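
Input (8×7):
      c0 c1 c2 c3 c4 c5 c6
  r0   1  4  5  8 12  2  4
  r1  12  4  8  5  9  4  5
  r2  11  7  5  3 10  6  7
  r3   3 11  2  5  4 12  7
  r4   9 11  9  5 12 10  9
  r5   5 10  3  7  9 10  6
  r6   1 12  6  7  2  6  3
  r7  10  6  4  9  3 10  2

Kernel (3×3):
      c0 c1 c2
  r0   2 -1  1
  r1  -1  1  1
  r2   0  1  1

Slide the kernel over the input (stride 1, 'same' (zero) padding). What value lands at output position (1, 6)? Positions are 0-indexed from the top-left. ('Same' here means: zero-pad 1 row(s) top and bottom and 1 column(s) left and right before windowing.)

8

The receptive field on the zero-padded input at this output position is [2 4 0 / 4 5 0 / 6 7 0]. Elementwise product with the kernel and sum: 2·2 + 4·-1 + 0·1 + 4·-1 + 5·1 + 0·1 + 7·1 + 0·1.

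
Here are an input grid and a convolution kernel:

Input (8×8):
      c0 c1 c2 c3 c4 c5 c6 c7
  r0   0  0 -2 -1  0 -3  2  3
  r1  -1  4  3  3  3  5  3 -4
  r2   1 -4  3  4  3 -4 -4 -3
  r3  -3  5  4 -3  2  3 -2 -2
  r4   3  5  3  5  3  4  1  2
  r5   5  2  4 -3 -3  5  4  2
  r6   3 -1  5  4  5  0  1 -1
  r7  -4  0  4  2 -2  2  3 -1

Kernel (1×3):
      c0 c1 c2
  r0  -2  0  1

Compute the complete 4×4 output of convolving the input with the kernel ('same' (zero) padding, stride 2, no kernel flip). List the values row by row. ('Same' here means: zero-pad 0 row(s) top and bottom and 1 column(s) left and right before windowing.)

0 -1 -1 9
-4 12 -12 5
5 -5 -6 -6
-1 6 -8 -1

Output[0,0]: The receptive field on the zero-padded input at this output position is [0 0 0]. Elementwise product with the kernel and sum: 0·-2 + 0·1.
Output[0,1]: The receptive field on the zero-padded input at this output position is [0 -2 -1]. Elementwise product with the kernel and sum: 0·-2 + -1·1.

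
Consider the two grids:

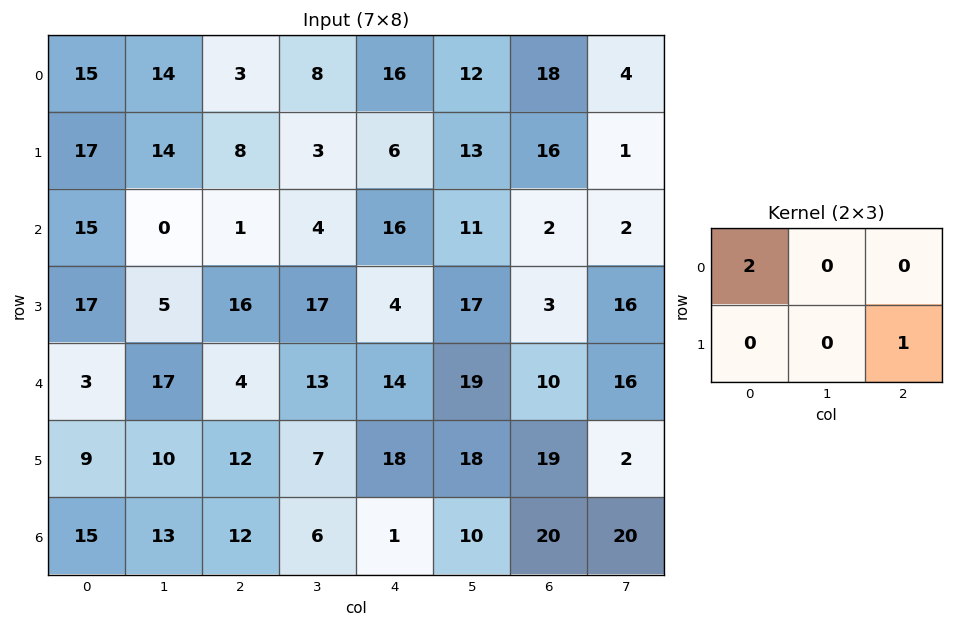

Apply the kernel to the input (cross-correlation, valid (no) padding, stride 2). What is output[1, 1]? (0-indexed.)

6

The receptive field on the input at this output position is [1 4 16 / 16 17 4]. Elementwise product with the kernel and sum: 1·2 + 4·1.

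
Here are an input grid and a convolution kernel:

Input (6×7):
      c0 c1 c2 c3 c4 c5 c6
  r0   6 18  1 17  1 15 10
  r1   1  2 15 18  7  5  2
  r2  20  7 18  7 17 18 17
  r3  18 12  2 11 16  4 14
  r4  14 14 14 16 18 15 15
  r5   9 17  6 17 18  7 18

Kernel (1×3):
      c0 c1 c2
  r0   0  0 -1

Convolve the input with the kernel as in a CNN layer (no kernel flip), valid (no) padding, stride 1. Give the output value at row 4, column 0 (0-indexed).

-14

The receptive field on the input at this output position is [14 14 14]. Elementwise product with the kernel and sum: 14·-1.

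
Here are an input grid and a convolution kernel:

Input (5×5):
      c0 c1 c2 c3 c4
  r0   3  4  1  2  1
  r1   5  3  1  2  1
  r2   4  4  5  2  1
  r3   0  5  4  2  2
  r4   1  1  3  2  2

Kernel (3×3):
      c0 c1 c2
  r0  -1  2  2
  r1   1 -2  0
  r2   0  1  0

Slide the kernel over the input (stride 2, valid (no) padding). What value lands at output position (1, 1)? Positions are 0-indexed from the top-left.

The receptive field on the input at this output position is [5 2 1 / 4 2 2 / 3 2 2]. Elementwise product with the kernel and sum: 5·-1 + 2·2 + 1·2 + 4·1 + 2·-2 + 2·1.

3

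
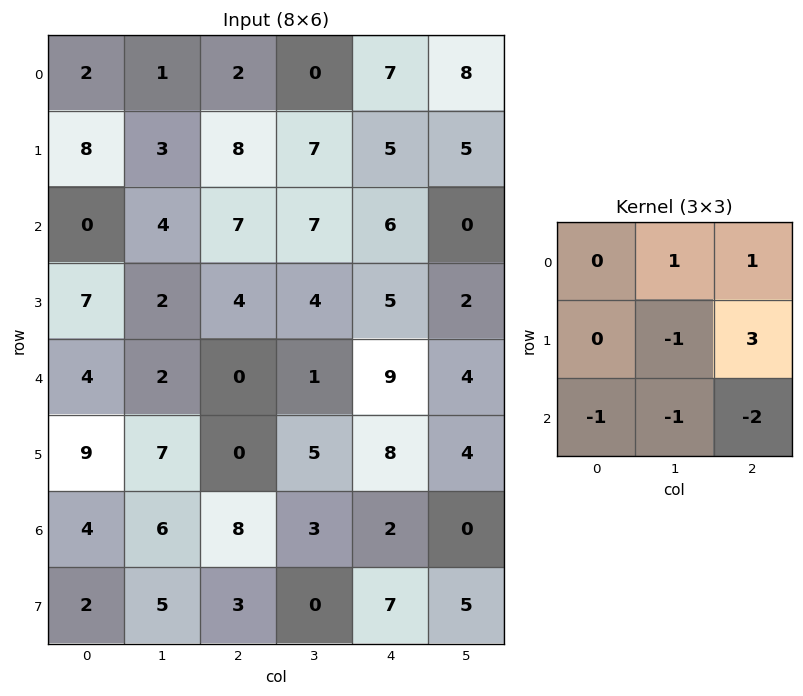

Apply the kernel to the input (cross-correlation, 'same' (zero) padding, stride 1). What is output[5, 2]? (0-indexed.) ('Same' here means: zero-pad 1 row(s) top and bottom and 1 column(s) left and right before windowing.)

-4

The receptive field on the zero-padded input at this output position is [2 0 1 / 7 0 5 / 6 8 3]. Elementwise product with the kernel and sum: 0·1 + 1·1 + 0·-1 + 5·3 + 6·-1 + 8·-1 + 3·-2.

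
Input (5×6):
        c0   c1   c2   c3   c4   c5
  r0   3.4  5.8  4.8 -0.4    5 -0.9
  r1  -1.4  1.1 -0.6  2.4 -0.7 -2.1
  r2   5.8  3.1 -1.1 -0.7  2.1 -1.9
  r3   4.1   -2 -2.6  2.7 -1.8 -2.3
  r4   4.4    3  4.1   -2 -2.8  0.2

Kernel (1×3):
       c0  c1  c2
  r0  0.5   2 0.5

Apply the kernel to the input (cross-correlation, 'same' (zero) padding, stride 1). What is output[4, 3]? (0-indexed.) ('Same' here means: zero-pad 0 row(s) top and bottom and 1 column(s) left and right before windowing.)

-3.35

The receptive field on the zero-padded input at this output position is [4.1 -2 -2.8]. Elementwise product with the kernel and sum: 4.1·0.5 + -2·2 + -2.8·0.5.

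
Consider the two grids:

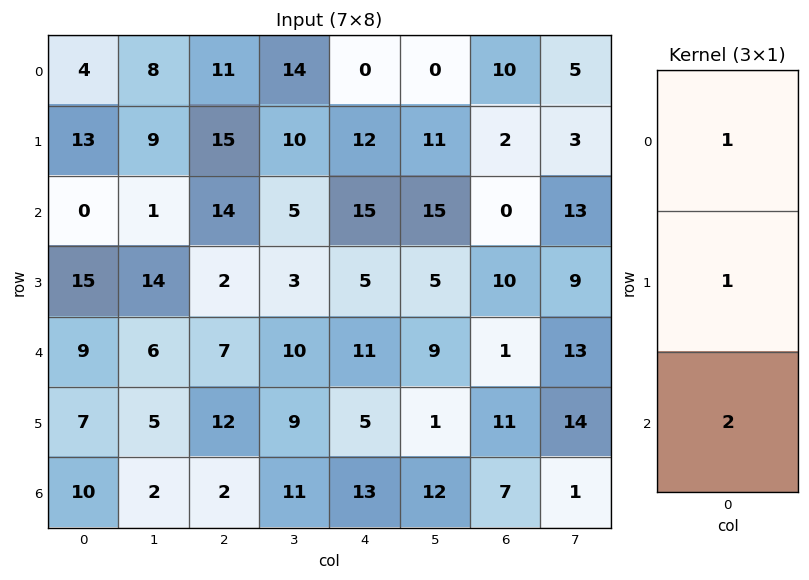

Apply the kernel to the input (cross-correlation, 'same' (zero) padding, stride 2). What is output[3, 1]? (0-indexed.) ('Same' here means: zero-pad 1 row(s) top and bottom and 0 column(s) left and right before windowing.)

14

The receptive field on the zero-padded input at this output position is [12 / 2 / 0]. Elementwise product with the kernel and sum: 12·1 + 2·1 + 0·2.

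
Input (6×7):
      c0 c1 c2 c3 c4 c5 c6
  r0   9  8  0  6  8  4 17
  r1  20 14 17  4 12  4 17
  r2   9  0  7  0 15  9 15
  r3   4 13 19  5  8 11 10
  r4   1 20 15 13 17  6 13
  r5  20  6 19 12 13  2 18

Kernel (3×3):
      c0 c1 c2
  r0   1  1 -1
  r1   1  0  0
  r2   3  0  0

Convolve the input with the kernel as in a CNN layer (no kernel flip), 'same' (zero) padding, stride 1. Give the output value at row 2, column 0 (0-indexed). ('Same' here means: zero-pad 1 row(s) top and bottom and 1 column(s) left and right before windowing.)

The receptive field on the zero-padded input at this output position is [0 20 14 / 0 9 0 / 0 4 13]. Elementwise product with the kernel and sum: 0·1 + 20·1 + 14·-1 + 0·1 + 0·3.

6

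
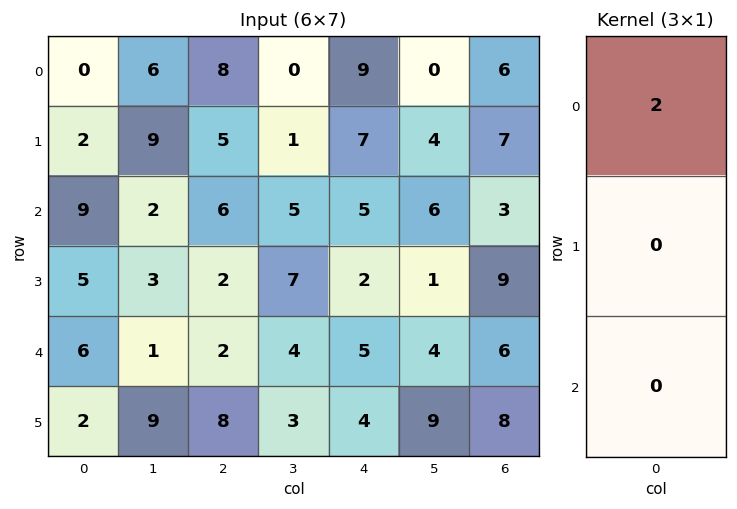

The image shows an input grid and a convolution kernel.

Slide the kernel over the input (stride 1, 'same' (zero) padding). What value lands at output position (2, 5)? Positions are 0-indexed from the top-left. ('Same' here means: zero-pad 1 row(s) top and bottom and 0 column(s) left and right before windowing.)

The receptive field on the zero-padded input at this output position is [4 / 6 / 1]. Elementwise product with the kernel and sum: 4·2.

8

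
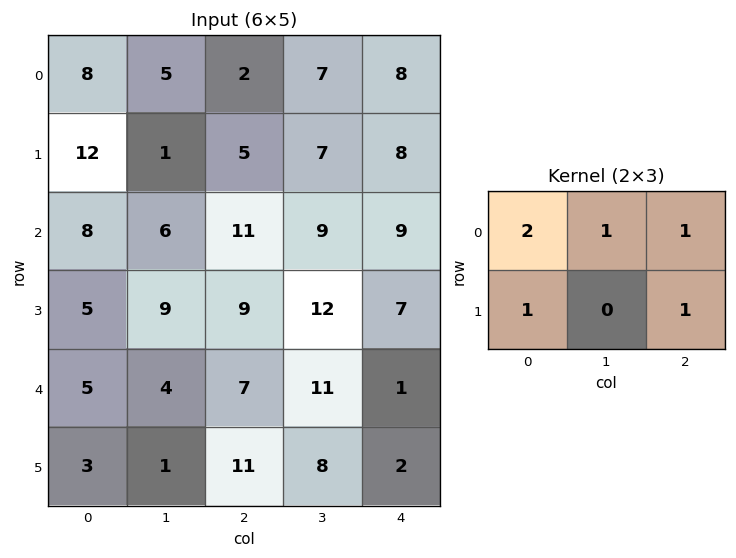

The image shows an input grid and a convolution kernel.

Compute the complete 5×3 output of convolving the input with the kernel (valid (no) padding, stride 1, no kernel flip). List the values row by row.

40 27 32
49 29 45
47 53 56
40 54 45
35 35 39

Output[0,0]: The receptive field on the input at this output position is [8 5 2 / 12 1 5]. Elementwise product with the kernel and sum: 8·2 + 5·1 + 2·1 + 12·1 + 5·1.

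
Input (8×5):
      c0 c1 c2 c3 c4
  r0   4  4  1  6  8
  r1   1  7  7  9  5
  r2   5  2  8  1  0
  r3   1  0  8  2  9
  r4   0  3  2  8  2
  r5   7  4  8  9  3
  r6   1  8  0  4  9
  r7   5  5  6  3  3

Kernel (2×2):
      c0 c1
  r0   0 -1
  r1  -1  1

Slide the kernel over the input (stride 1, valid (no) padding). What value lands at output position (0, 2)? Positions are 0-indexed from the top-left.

-4

The receptive field on the input at this output position is [1 6 / 7 9]. Elementwise product with the kernel and sum: 6·-1 + 7·-1 + 9·1.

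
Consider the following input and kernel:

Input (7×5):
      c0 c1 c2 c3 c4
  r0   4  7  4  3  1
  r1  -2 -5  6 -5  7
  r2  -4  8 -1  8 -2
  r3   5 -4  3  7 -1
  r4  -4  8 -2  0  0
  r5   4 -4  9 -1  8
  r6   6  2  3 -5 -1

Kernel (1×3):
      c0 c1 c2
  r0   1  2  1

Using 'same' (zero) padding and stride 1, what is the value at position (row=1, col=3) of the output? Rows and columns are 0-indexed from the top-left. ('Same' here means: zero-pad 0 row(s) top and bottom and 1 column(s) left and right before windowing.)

The receptive field on the zero-padded input at this output position is [6 -5 7]. Elementwise product with the kernel and sum: 6·1 + -5·2 + 7·1.

3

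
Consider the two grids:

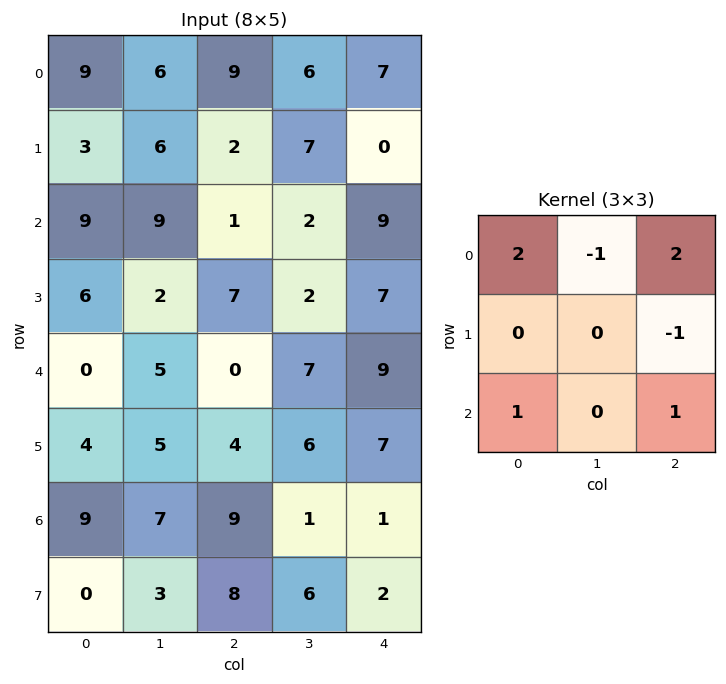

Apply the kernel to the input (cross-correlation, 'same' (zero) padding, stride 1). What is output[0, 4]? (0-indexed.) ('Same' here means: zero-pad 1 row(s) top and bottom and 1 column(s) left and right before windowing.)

7

The receptive field on the zero-padded input at this output position is [0 0 0 / 6 7 0 / 7 0 0]. Elementwise product with the kernel and sum: 0·2 + 0·-1 + 0·2 + 0·-1 + 7·1 + 0·1.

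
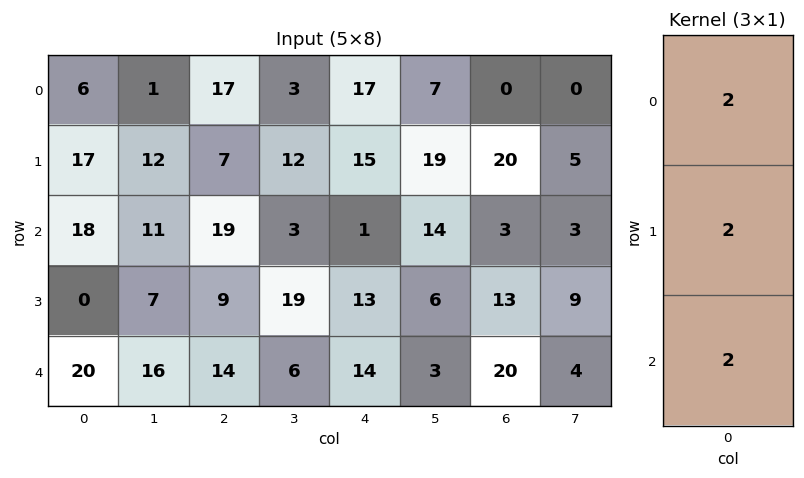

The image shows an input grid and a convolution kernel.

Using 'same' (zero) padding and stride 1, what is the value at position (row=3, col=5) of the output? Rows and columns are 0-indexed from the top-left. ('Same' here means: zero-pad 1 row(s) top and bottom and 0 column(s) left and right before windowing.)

46

The receptive field on the zero-padded input at this output position is [14 / 6 / 3]. Elementwise product with the kernel and sum: 14·2 + 6·2 + 3·2.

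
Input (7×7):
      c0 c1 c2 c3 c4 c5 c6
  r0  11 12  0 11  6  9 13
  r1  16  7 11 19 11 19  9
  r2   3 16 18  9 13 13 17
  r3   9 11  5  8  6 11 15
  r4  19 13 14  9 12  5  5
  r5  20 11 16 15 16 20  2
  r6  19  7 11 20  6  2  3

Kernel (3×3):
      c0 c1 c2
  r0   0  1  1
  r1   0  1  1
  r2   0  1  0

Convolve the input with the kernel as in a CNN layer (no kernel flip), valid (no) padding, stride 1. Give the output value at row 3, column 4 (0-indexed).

56

The receptive field on the input at this output position is [6 11 15 / 12 5 5 / 16 20 2]. Elementwise product with the kernel and sum: 11·1 + 15·1 + 5·1 + 5·1 + 20·1.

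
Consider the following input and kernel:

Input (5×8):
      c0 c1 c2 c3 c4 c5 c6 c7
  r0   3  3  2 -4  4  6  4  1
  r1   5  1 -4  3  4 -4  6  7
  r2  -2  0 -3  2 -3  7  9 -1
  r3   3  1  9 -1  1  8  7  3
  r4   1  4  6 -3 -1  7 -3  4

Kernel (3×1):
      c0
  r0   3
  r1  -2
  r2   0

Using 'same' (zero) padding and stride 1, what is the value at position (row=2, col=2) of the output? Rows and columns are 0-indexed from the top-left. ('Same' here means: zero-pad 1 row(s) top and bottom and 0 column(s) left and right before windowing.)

The receptive field on the zero-padded input at this output position is [-4 / -3 / 9]. Elementwise product with the kernel and sum: -4·3 + -3·-2.

-6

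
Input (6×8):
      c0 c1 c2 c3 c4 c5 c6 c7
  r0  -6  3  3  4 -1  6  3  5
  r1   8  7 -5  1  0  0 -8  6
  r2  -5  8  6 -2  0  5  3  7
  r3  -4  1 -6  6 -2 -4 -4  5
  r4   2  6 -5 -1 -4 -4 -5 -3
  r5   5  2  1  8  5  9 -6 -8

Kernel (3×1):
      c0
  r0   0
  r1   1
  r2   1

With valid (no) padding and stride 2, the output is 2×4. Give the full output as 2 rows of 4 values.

Output[0,0]: The receptive field on the input at this output position is [-6 / 8 / -5]. Elementwise product with the kernel and sum: 8·1 + -5·1.
Output[0,1]: The receptive field on the input at this output position is [3 / -5 / 6]. Elementwise product with the kernel and sum: -5·1 + 6·1.

3 1 0 -5
-2 -11 -6 -9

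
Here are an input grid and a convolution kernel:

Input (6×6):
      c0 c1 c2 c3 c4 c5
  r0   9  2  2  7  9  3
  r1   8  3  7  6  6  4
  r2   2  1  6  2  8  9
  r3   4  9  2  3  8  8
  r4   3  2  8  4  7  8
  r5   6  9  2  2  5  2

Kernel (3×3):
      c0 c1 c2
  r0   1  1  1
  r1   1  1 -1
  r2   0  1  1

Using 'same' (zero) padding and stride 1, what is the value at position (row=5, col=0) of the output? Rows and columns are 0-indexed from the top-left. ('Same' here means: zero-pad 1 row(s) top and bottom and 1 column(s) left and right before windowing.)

The receptive field on the zero-padded input at this output position is [0 3 2 / 0 6 9 / 0 0 0]. Elementwise product with the kernel and sum: 0·1 + 3·1 + 2·1 + 0·1 + 6·1 + 9·-1 + 0·1 + 0·1.

2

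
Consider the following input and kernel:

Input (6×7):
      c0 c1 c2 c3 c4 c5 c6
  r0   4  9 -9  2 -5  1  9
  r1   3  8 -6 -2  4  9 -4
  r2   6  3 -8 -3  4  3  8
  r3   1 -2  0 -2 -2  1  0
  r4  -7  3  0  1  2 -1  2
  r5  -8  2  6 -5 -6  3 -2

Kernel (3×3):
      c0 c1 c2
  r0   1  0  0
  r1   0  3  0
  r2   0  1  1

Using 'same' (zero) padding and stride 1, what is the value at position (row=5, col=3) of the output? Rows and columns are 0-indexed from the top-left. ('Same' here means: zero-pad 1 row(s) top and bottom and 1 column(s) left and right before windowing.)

-15

The receptive field on the zero-padded input at this output position is [0 1 2 / 6 -5 -6 / 0 0 0]. Elementwise product with the kernel and sum: 0·1 + -5·3 + 0·1 + 0·1.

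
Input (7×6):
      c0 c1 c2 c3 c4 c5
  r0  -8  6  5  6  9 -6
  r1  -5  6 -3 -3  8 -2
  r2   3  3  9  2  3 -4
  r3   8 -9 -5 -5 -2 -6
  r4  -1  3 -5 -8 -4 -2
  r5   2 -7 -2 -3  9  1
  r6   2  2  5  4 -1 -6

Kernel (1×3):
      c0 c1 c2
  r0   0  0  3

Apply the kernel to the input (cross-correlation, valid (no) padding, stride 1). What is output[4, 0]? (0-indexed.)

-15

The receptive field on the input at this output position is [-1 3 -5]. Elementwise product with the kernel and sum: -5·3.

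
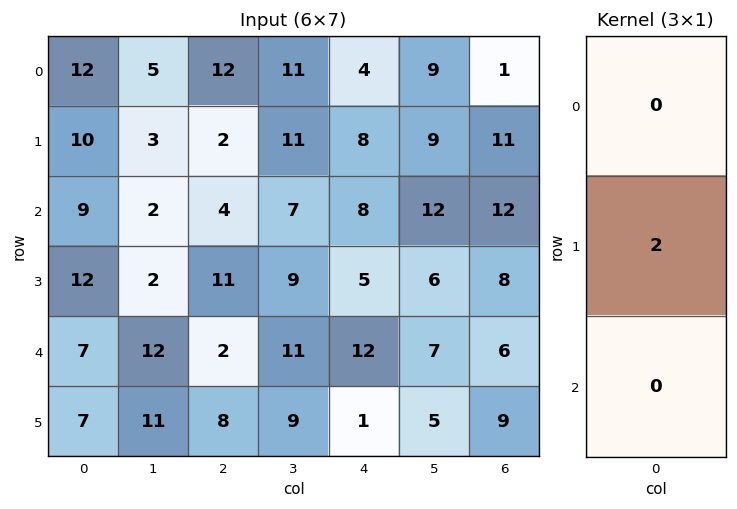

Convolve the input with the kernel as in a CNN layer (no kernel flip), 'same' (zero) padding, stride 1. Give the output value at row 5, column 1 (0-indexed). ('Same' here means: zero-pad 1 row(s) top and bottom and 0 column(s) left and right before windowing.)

The receptive field on the zero-padded input at this output position is [12 / 11 / 0]. Elementwise product with the kernel and sum: 11·2.

22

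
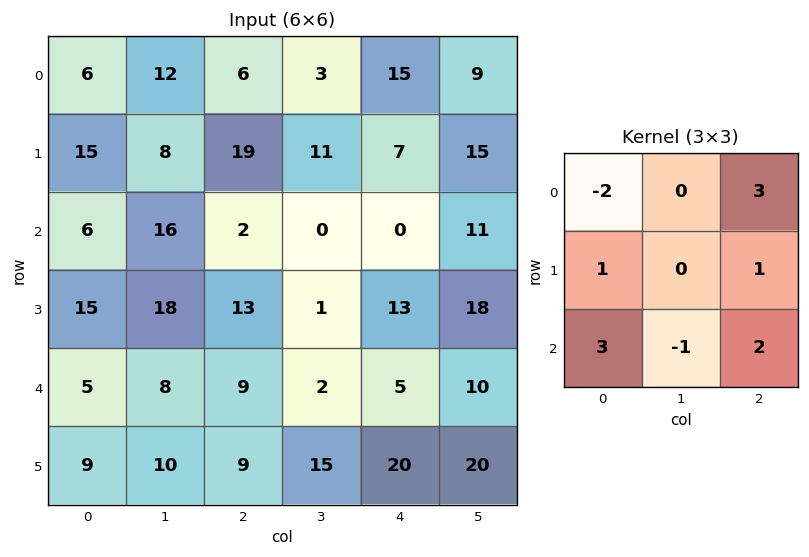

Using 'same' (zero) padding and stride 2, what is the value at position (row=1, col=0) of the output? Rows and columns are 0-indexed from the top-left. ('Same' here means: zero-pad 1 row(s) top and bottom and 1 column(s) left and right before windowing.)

61

The receptive field on the zero-padded input at this output position is [0 15 8 / 0 6 16 / 0 15 18]. Elementwise product with the kernel and sum: 0·-2 + 8·3 + 0·1 + 16·1 + 0·3 + 15·-1 + 18·2.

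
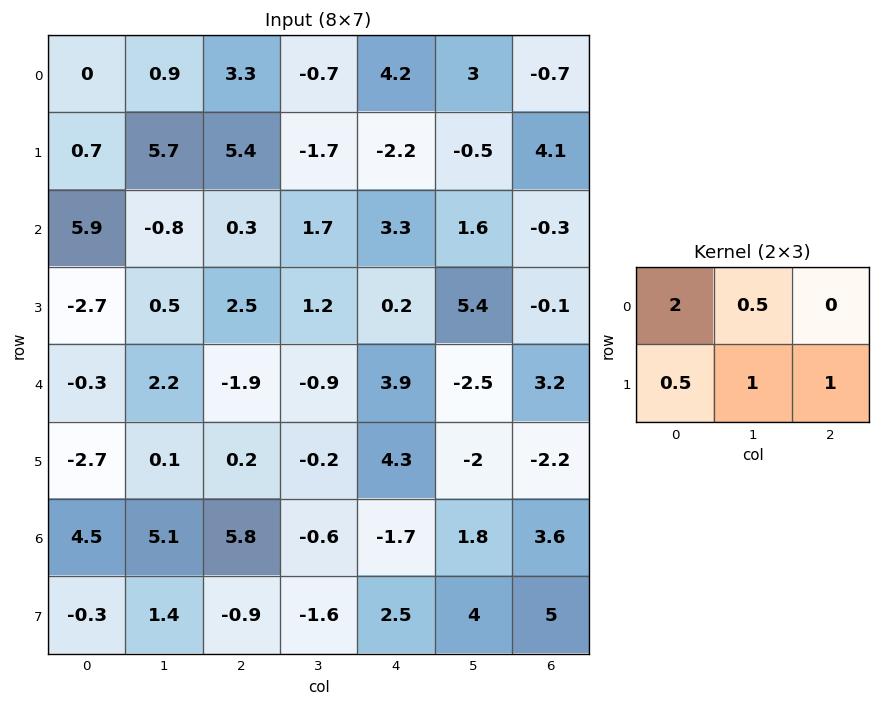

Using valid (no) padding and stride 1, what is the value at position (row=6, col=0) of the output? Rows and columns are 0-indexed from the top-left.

11.9

The receptive field on the input at this output position is [4.5 5.1 5.8 / -0.3 1.4 -0.9]. Elementwise product with the kernel and sum: 4.5·2 + 5.1·0.5 + -0.3·0.5 + 1.4·1 + -0.9·1.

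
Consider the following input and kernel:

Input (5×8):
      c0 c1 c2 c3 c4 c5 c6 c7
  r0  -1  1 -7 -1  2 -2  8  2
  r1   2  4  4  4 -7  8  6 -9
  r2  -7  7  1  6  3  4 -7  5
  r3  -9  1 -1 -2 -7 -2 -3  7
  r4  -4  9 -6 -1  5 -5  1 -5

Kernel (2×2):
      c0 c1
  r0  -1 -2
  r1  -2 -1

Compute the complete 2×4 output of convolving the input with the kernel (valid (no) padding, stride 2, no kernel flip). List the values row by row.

-9 -3 8 -15
10 -9 5 -4

Output[0,0]: The receptive field on the input at this output position is [-1 1 / 2 4]. Elementwise product with the kernel and sum: -1·-1 + 1·-2 + 2·-2 + 4·-1.
Output[0,1]: The receptive field on the input at this output position is [-7 -1 / 4 4]. Elementwise product with the kernel and sum: -7·-1 + -1·-2 + 4·-2 + 4·-1.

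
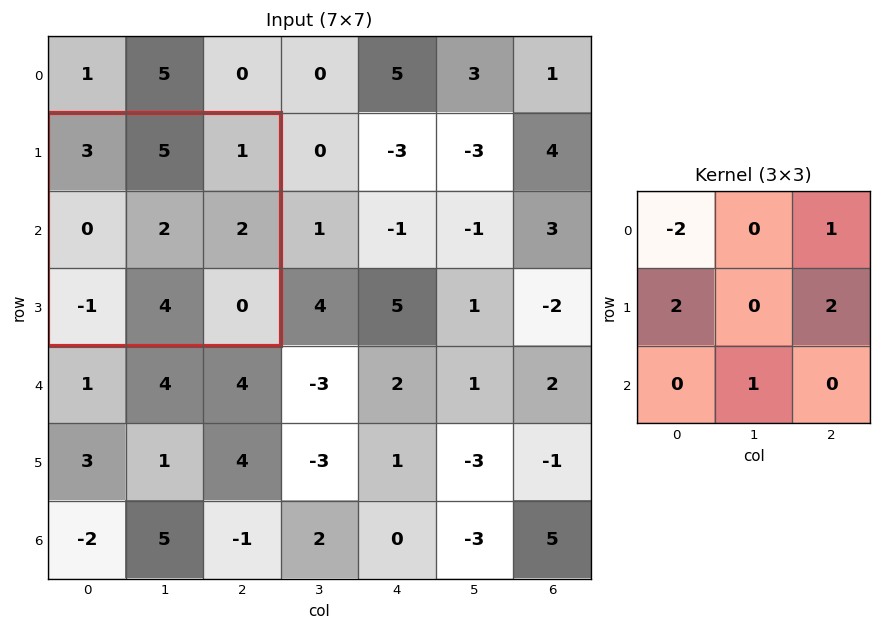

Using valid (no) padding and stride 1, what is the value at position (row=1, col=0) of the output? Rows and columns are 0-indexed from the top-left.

3

The receptive field on the input at this output position is [3 5 1 / 0 2 2 / -1 4 0]. Elementwise product with the kernel and sum: 3·-2 + 1·1 + 0·2 + 2·2 + 4·1.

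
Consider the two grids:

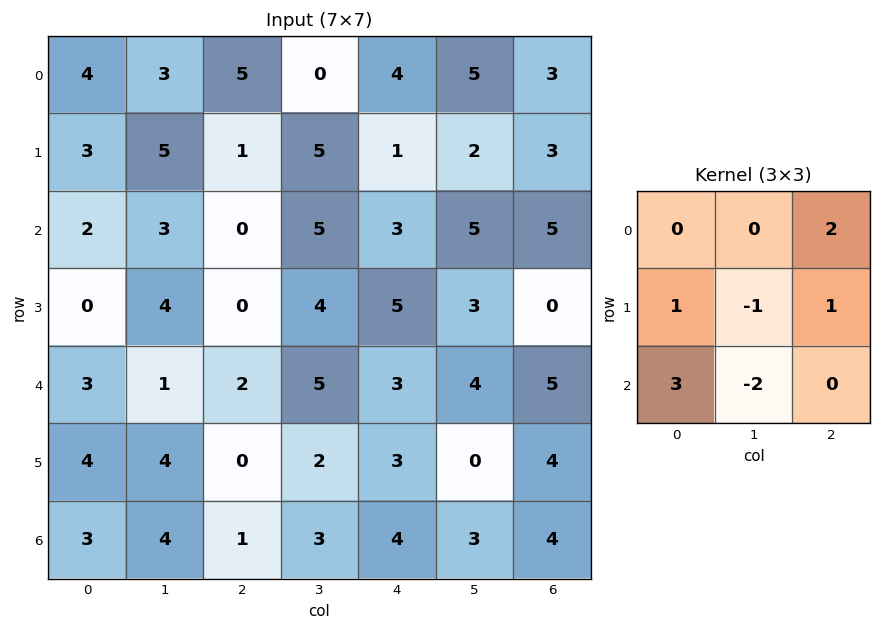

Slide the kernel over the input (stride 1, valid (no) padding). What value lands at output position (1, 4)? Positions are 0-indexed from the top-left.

18

The receptive field on the input at this output position is [1 2 3 / 3 5 5 / 5 3 0]. Elementwise product with the kernel and sum: 3·2 + 3·1 + 5·-1 + 5·1 + 5·3 + 3·-2.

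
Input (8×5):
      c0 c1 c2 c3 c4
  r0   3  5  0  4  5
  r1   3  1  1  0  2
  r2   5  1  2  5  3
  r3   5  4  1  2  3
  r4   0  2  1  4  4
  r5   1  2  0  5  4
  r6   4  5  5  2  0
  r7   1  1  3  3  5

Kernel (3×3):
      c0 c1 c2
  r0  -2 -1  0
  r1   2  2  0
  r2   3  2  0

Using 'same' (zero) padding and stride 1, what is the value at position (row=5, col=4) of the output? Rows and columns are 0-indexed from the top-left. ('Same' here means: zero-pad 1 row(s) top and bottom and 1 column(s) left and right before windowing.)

The receptive field on the zero-padded input at this output position is [4 4 0 / 5 4 0 / 2 0 0]. Elementwise product with the kernel and sum: 4·-2 + 4·-1 + 5·2 + 4·2 + 2·3 + 0·2.

12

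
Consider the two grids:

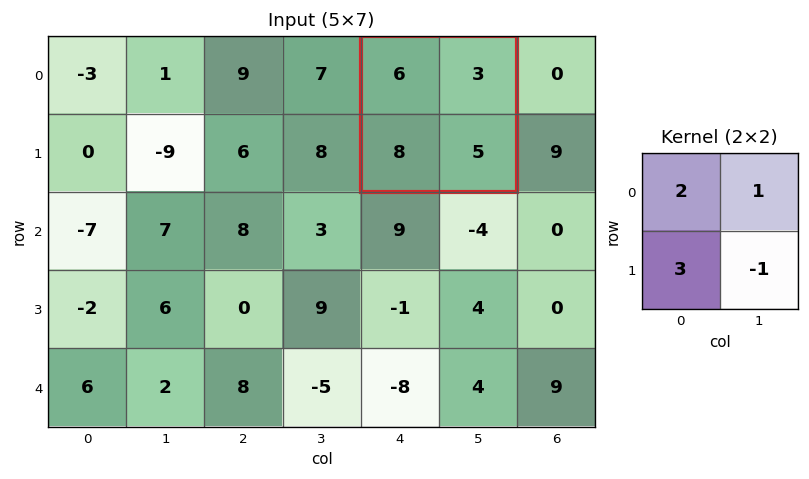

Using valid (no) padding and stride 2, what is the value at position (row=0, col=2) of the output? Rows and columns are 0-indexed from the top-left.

The receptive field on the input at this output position is [6 3 / 8 5]. Elementwise product with the kernel and sum: 6·2 + 3·1 + 8·3 + 5·-1.

34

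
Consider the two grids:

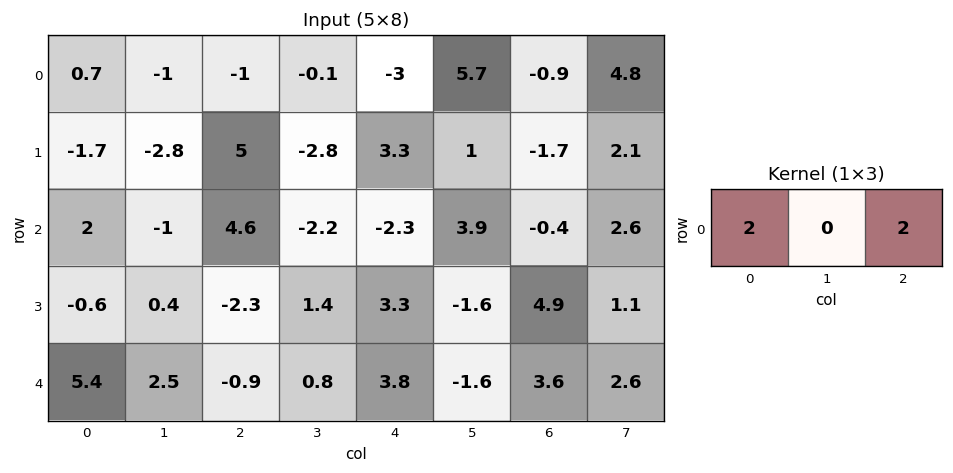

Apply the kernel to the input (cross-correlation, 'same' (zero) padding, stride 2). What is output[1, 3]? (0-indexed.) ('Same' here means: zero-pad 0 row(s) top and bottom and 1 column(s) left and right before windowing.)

13

The receptive field on the zero-padded input at this output position is [3.9 -0.4 2.6]. Elementwise product with the kernel and sum: 3.9·2 + 2.6·2.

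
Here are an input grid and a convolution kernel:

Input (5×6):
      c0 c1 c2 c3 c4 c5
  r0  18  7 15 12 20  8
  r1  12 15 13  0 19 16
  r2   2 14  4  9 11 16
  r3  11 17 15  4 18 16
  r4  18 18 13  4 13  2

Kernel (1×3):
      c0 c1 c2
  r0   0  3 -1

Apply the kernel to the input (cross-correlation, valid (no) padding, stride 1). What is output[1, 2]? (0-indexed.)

The receptive field on the input at this output position is [13 0 19]. Elementwise product with the kernel and sum: 0·3 + 19·-1.

-19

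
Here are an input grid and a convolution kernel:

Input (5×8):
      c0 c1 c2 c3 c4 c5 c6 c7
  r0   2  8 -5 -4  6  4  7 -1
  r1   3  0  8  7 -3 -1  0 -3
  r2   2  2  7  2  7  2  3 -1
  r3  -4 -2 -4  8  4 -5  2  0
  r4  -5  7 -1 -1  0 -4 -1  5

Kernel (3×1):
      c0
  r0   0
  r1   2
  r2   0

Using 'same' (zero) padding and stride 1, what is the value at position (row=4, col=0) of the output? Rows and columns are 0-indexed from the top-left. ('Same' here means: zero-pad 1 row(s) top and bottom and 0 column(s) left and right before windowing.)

-10

The receptive field on the zero-padded input at this output position is [-4 / -5 / 0]. Elementwise product with the kernel and sum: -5·2.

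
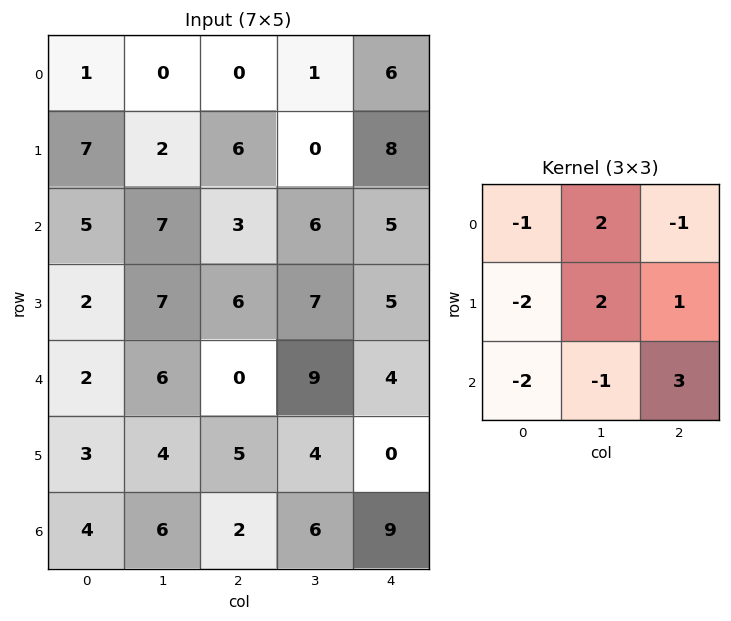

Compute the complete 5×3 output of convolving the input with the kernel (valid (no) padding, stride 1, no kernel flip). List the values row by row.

Output[0,0]: The receptive field on the input at this output position is [1 0 0 / 7 2 6 / 5 7 3]. Elementwise product with the kernel and sum: 1·-1 + 0·2 + 0·-1 + 7·-2 + 2·2 + 6·1 + 5·-2 + 7·-1 + 3·3.
Output[0,1]: The receptive field on the input at this output position is [0 0 1 / 2 6 0 / 7 3 6]. Elementwise product with the kernel and sum: 0·-1 + 0·2 + 1·-1 + 2·-2 + 6·2 + 0·1 + 7·-2 + 3·-1 + 6·3.

-13 8 -5
5 9 -7
12 13 14
19 -6 11
9 -5 29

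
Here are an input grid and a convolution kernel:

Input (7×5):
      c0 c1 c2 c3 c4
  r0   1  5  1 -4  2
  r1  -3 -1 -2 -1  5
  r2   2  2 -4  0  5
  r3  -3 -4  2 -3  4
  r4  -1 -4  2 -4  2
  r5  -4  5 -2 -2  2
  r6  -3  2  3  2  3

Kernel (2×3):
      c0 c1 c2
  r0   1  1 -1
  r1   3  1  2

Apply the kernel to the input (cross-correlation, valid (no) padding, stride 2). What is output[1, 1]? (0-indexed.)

The receptive field on the input at this output position is [-4 0 5 / 2 -3 4]. Elementwise product with the kernel and sum: -4·1 + 0·1 + 5·-1 + 2·3 + -3·1 + 4·2.

2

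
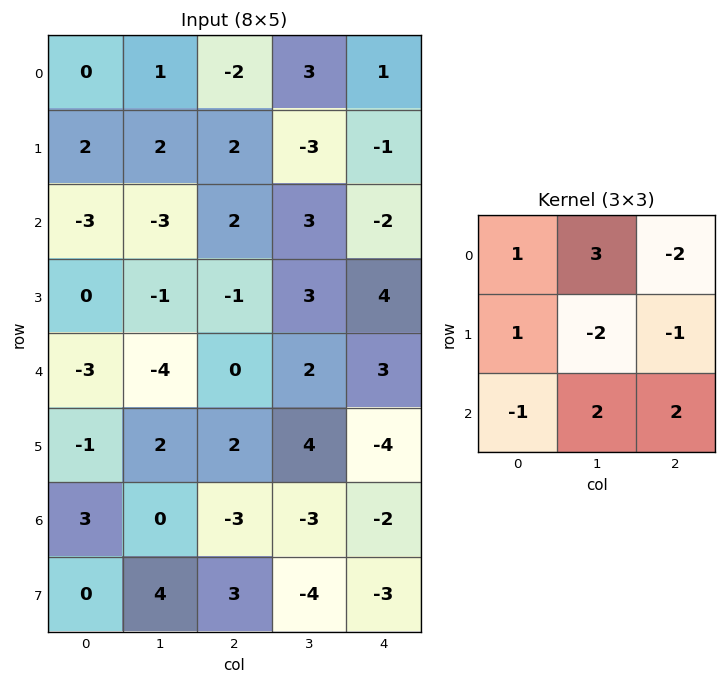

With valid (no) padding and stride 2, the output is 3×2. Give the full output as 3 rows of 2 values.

4 14
-18 14
-31 -9

Output[0,0]: The receptive field on the input at this output position is [0 1 -2 / 2 2 2 / -3 -3 2]. Elementwise product with the kernel and sum: 0·1 + 1·3 + -2·-2 + 2·1 + 2·-2 + 2·-1 + -3·-1 + -3·2 + 2·2.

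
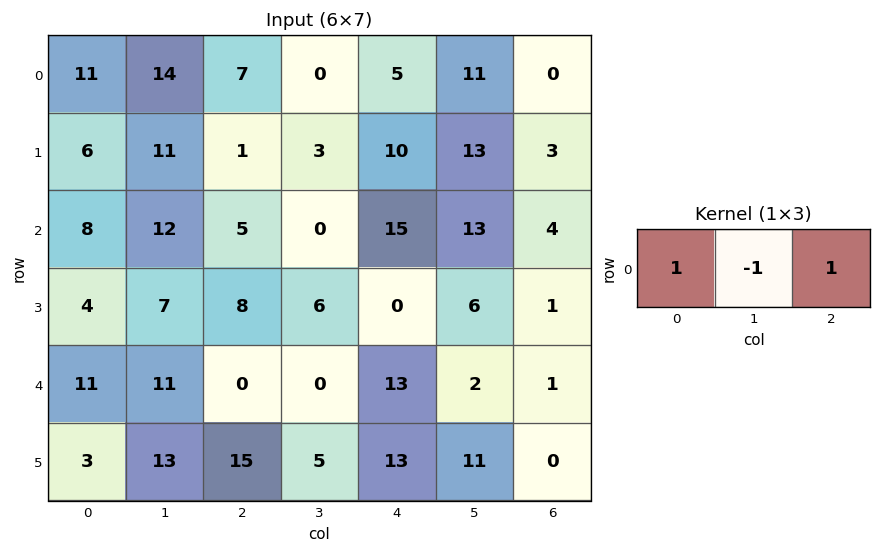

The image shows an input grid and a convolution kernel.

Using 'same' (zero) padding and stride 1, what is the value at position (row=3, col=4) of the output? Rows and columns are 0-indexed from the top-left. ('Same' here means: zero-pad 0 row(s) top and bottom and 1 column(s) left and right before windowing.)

12

The receptive field on the zero-padded input at this output position is [6 0 6]. Elementwise product with the kernel and sum: 6·1 + 0·-1 + 6·1.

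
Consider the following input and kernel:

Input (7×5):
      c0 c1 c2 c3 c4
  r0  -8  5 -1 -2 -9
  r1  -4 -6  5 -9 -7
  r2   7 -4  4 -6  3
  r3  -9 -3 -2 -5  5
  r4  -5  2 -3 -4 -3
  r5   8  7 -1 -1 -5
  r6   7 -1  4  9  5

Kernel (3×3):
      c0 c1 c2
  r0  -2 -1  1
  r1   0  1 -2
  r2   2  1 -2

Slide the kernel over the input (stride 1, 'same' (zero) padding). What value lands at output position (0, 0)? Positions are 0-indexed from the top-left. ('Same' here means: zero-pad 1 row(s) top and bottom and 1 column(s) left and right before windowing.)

The receptive field on the zero-padded input at this output position is [0 0 0 / 0 -8 5 / 0 -4 -6]. Elementwise product with the kernel and sum: 0·-2 + 0·-1 + 0·1 + -8·1 + 5·-2 + 0·2 + -4·1 + -6·-2.

-10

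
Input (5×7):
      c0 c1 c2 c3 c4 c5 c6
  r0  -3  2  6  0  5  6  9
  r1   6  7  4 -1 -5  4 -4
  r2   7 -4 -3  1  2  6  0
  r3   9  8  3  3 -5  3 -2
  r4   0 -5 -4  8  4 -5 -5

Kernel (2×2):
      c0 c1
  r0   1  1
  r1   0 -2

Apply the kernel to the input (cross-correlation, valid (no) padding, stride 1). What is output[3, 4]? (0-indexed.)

The receptive field on the input at this output position is [-5 3 / 4 -5]. Elementwise product with the kernel and sum: -5·1 + 3·1 + -5·-2.

8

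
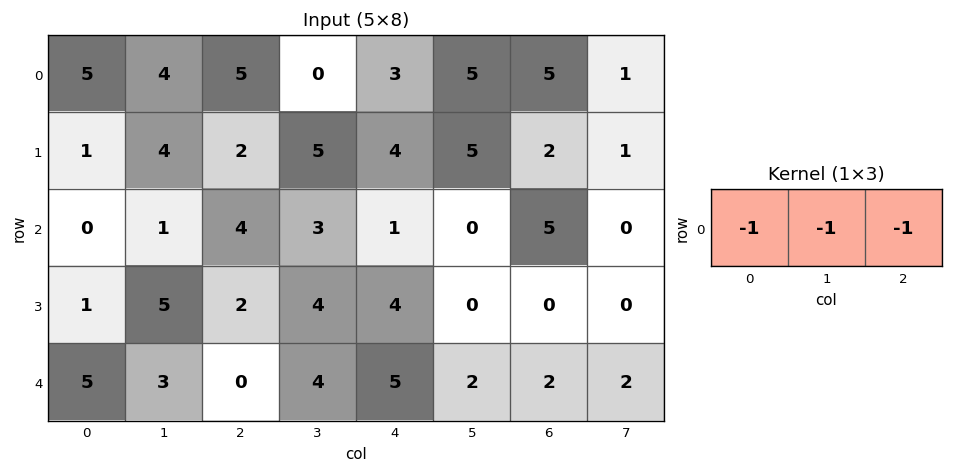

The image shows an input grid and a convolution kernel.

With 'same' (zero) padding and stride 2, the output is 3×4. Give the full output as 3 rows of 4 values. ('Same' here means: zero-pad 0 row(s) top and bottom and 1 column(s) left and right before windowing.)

-9 -9 -8 -11
-1 -8 -4 -5
-8 -7 -11 -6

Output[0,0]: The receptive field on the zero-padded input at this output position is [0 5 4]. Elementwise product with the kernel and sum: 0·-1 + 5·-1 + 4·-1.
Output[0,1]: The receptive field on the zero-padded input at this output position is [4 5 0]. Elementwise product with the kernel and sum: 4·-1 + 5·-1 + 0·-1.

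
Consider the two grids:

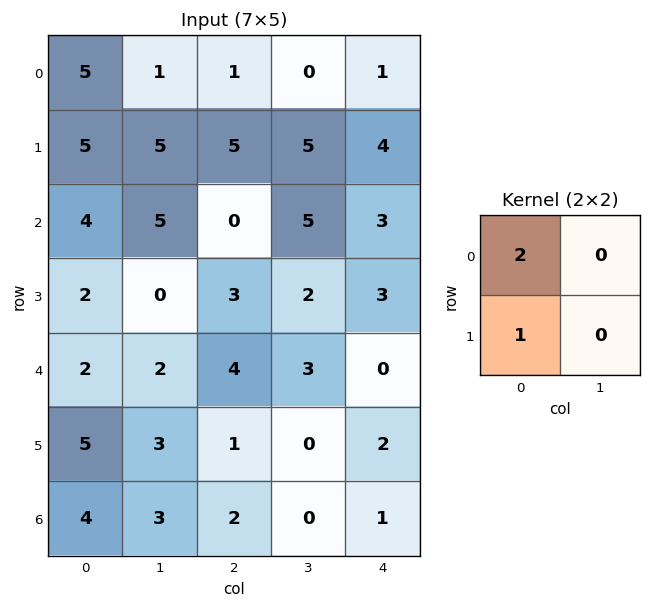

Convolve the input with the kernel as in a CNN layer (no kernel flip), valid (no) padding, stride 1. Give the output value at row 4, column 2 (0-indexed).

The receptive field on the input at this output position is [4 3 / 1 0]. Elementwise product with the kernel and sum: 4·2 + 1·1.

9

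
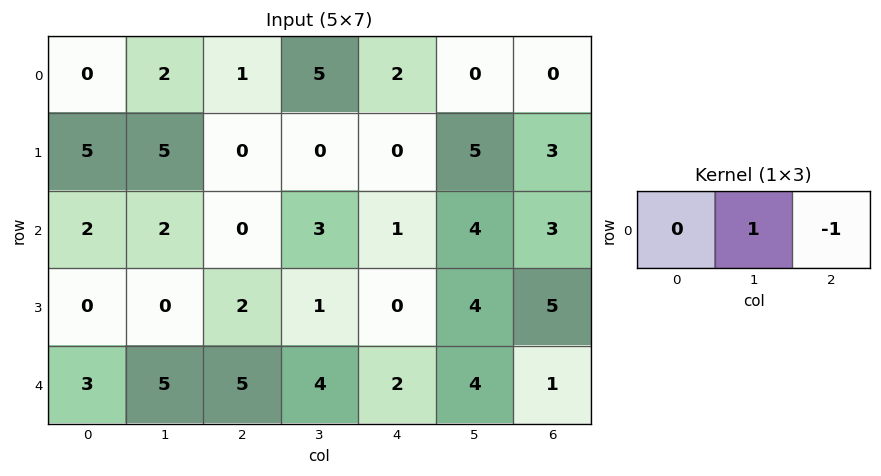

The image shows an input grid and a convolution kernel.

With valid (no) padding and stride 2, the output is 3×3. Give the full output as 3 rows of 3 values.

1 3 0
2 2 1
0 2 3

Output[0,0]: The receptive field on the input at this output position is [0 2 1]. Elementwise product with the kernel and sum: 2·1 + 1·-1.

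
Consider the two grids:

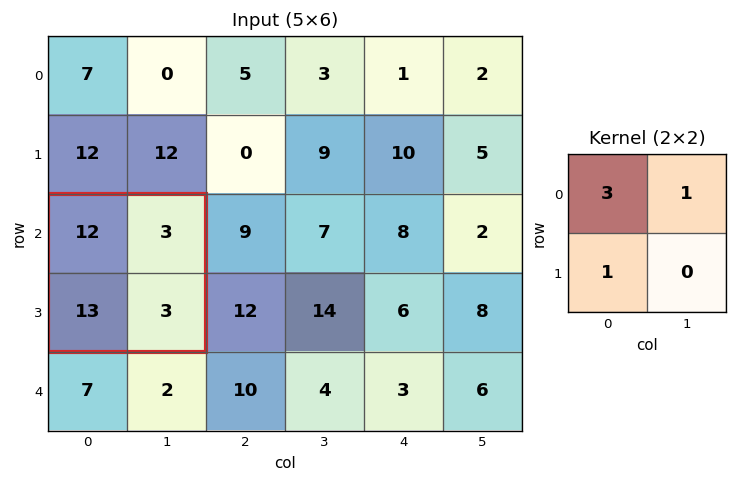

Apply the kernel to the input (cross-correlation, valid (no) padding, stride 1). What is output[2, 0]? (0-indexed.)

The receptive field on the input at this output position is [12 3 / 13 3]. Elementwise product with the kernel and sum: 12·3 + 3·1 + 13·1.

52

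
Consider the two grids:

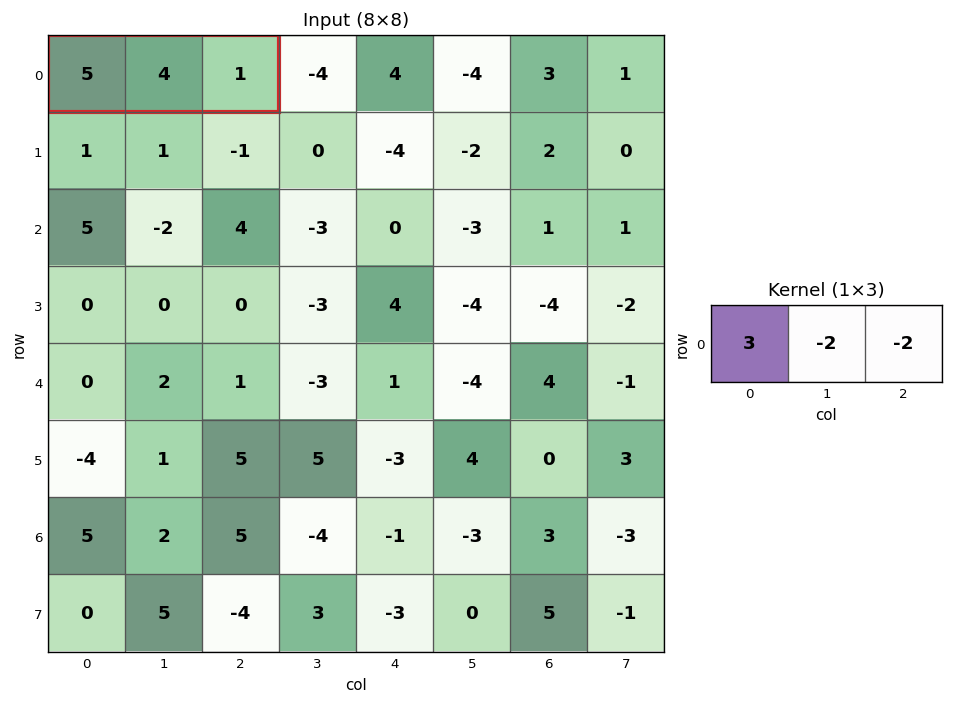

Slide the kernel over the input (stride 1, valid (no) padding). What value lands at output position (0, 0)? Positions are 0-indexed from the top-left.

5

The receptive field on the input at this output position is [5 4 1]. Elementwise product with the kernel and sum: 5·3 + 4·-2 + 1·-2.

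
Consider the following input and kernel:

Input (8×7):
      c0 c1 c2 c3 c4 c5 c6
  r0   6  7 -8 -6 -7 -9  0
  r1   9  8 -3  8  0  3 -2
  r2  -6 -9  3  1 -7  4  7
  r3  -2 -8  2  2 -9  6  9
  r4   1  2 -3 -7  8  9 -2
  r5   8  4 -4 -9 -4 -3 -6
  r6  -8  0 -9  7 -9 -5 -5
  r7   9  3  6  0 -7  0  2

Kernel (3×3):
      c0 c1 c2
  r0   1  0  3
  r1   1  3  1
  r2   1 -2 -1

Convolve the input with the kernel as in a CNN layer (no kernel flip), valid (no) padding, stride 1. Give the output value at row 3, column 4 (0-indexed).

The receptive field on the input at this output position is [-9 6 9 / 8 9 -2 / -4 -3 -6]. Elementwise product with the kernel and sum: -9·1 + 9·3 + 8·1 + 9·3 + -2·1 + -4·1 + -3·-2 + -6·-1.

59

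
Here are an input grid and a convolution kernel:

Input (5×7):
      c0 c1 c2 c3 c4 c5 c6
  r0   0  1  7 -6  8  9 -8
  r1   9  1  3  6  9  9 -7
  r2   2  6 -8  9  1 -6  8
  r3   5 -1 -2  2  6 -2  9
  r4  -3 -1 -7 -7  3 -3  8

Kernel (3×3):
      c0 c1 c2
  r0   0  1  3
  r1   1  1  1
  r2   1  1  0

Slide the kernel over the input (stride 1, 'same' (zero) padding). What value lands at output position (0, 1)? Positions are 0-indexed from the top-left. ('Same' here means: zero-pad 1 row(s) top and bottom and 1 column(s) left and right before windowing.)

The receptive field on the zero-padded input at this output position is [0 0 0 / 0 1 7 / 9 1 3]. Elementwise product with the kernel and sum: 0·1 + 0·3 + 0·1 + 1·1 + 7·1 + 9·1 + 1·1.

18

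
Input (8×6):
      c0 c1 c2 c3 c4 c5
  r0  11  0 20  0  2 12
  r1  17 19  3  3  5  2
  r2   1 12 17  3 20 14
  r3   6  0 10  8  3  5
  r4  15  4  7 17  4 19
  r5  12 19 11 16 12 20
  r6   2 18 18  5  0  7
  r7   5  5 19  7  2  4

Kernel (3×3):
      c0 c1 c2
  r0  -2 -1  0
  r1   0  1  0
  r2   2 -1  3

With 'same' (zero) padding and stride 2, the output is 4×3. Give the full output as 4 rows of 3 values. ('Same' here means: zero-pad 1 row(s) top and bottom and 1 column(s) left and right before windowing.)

Output[0,0]: The receptive field on the zero-padded input at this output position is [0 0 0 / 0 11 0 / 0 17 19]. Elementwise product with the kernel and sum: 0·-2 + 0·-1 + 11·1 + 0·2 + 17·-1 + 19·3.
Output[0,1]: The receptive field on the zero-padded input at this output position is [0 0 0 / 0 20 0 / 19 3 3]. Elementwise product with the kernel and sum: 0·-2 + 0·-1 + 20·1 + 19·2 + 3·-1 + 3·3.

51 64 9
-22 -10 37
54 72 65
0 -19 -20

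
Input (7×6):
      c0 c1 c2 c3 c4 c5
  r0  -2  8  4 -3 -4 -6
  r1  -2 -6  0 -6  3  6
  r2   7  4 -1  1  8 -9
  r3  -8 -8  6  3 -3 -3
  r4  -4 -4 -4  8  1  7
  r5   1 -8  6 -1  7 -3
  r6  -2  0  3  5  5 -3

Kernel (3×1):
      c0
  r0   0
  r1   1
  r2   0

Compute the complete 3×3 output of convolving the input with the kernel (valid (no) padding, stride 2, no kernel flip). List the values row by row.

-2 0 3
-8 6 -3
1 6 7

Output[0,0]: The receptive field on the input at this output position is [-2 / -2 / 7]. Elementwise product with the kernel and sum: -2·1.
Output[0,1]: The receptive field on the input at this output position is [4 / 0 / -1]. Elementwise product with the kernel and sum: 0·1.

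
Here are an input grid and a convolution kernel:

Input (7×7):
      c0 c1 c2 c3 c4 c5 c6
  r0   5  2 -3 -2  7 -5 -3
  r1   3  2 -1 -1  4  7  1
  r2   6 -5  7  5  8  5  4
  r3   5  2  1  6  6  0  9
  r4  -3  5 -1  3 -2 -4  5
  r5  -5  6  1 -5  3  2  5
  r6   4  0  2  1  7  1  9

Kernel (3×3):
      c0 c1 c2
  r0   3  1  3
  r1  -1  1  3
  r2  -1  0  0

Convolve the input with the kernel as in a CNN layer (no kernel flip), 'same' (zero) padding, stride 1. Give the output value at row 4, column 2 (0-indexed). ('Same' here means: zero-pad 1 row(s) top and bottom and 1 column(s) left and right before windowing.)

The receptive field on the zero-padded input at this output position is [2 1 6 / 5 -1 3 / 6 1 -5]. Elementwise product with the kernel and sum: 2·3 + 1·1 + 6·3 + 5·-1 + -1·1 + 3·3 + 6·-1.

22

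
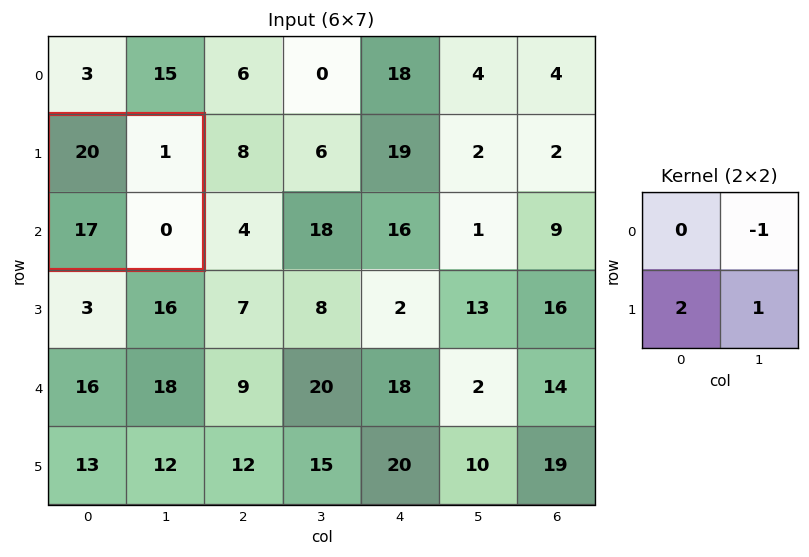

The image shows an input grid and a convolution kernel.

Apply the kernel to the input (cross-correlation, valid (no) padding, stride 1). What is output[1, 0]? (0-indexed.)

33

The receptive field on the input at this output position is [20 1 / 17 0]. Elementwise product with the kernel and sum: 1·-1 + 17·2 + 0·1.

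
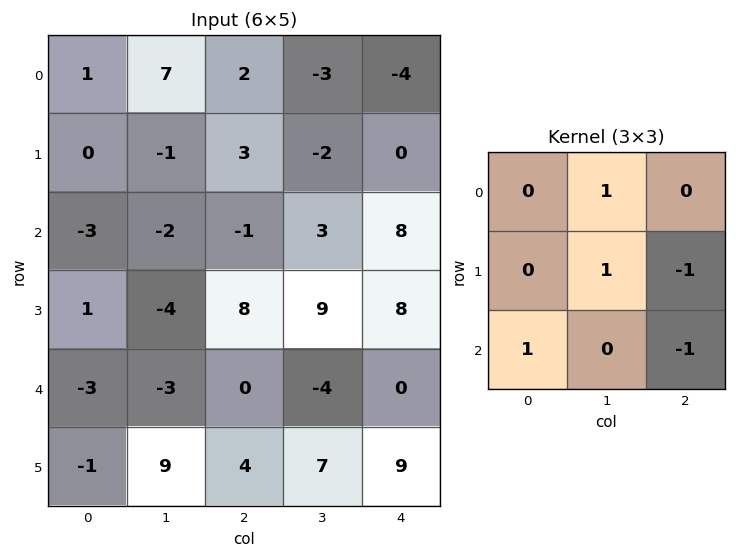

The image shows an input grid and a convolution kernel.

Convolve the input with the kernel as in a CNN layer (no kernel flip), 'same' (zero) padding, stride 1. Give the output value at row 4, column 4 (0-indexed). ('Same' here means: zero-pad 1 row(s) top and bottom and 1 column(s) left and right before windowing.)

The receptive field on the zero-padded input at this output position is [9 8 0 / -4 0 0 / 7 9 0]. Elementwise product with the kernel and sum: 8·1 + 0·1 + 0·-1 + 7·1 + 0·-1.

15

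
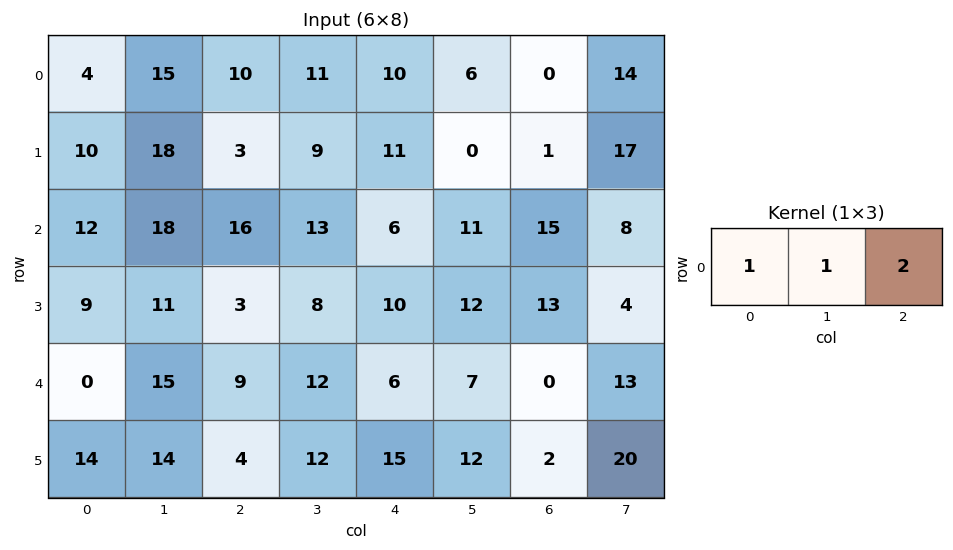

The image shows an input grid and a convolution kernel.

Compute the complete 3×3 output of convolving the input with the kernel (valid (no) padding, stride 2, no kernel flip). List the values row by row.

Output[0,0]: The receptive field on the input at this output position is [4 15 10]. Elementwise product with the kernel and sum: 4·1 + 15·1 + 10·2.

39 41 16
62 41 47
33 33 13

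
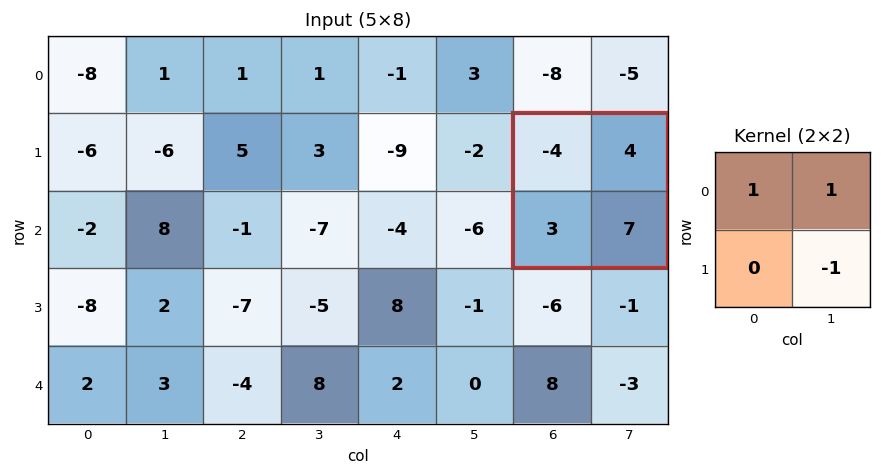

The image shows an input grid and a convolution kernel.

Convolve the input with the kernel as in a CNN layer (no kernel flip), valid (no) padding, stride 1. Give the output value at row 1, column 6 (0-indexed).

-7

The receptive field on the input at this output position is [-4 4 / 3 7]. Elementwise product with the kernel and sum: -4·1 + 4·1 + 7·-1.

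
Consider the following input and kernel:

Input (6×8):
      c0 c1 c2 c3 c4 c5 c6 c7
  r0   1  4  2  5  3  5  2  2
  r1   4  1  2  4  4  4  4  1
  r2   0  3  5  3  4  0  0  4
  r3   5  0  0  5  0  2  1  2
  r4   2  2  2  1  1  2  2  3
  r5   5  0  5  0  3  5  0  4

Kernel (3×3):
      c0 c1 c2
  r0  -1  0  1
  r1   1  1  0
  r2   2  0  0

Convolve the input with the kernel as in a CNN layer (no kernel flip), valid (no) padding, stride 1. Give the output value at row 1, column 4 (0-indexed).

The receptive field on the input at this output position is [4 4 4 / 4 0 0 / 0 2 1]. Elementwise product with the kernel and sum: 4·-1 + 4·1 + 4·1 + 0·1 + 0·2.

4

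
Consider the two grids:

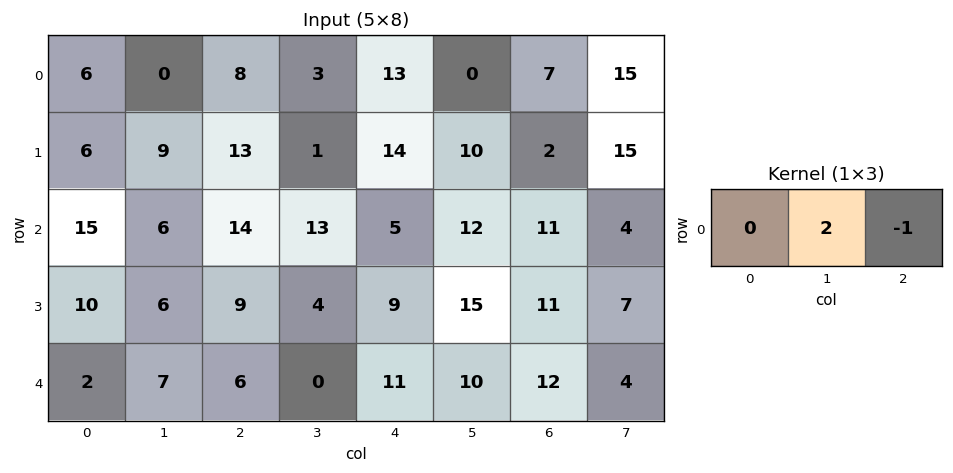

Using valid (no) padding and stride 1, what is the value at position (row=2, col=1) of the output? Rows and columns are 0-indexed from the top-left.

15

The receptive field on the input at this output position is [6 14 13]. Elementwise product with the kernel and sum: 14·2 + 13·-1.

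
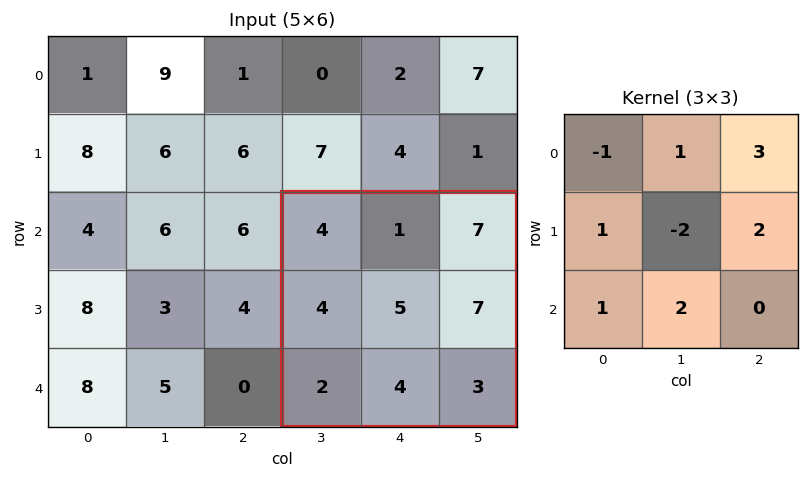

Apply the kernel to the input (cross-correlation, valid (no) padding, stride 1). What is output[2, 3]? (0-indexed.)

The receptive field on the input at this output position is [4 1 7 / 4 5 7 / 2 4 3]. Elementwise product with the kernel and sum: 4·-1 + 1·1 + 7·3 + 4·1 + 5·-2 + 7·2 + 2·1 + 4·2.

36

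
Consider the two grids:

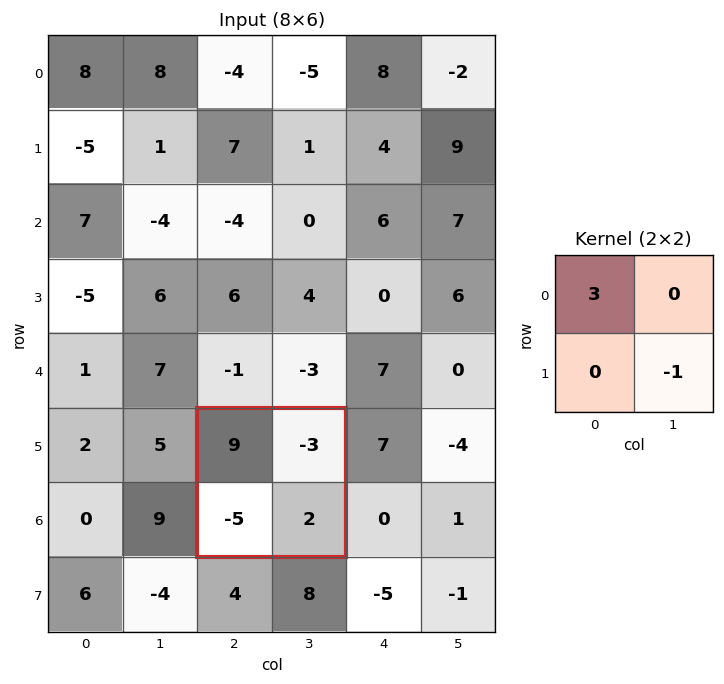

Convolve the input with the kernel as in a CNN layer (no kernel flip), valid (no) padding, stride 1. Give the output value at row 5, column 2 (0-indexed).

The receptive field on the input at this output position is [9 -3 / -5 2]. Elementwise product with the kernel and sum: 9·3 + 2·-1.

25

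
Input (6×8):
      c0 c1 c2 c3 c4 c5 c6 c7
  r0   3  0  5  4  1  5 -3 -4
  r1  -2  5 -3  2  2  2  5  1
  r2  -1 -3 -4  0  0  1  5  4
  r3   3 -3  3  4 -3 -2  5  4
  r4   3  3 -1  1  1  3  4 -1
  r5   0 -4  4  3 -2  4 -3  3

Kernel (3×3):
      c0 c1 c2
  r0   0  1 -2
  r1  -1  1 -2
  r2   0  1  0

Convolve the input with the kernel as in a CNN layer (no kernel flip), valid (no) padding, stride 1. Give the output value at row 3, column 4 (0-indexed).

The receptive field on the input at this output position is [-3 -2 5 / 1 3 4 / -2 4 -3]. Elementwise product with the kernel and sum: -2·1 + 5·-2 + 1·-1 + 3·1 + 4·-2 + 4·1.

-14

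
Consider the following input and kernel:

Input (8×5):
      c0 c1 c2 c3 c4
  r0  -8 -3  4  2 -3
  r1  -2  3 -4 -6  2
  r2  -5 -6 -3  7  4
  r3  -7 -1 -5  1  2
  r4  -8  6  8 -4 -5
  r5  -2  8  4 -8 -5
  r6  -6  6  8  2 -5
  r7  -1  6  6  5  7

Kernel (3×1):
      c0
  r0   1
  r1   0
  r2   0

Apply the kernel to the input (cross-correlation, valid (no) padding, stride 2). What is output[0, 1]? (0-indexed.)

The receptive field on the input at this output position is [4 / -4 / -3]. Elementwise product with the kernel and sum: 4·1.

4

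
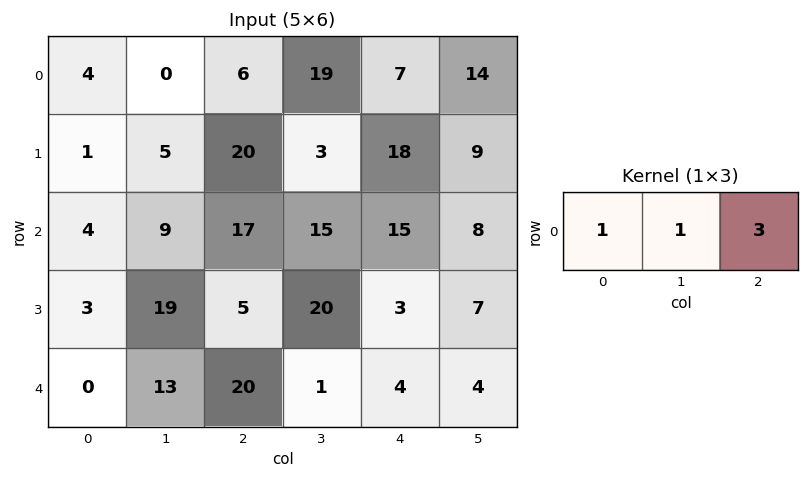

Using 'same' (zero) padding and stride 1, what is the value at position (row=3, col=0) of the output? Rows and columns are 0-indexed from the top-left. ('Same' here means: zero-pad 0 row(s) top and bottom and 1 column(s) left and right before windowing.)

60

The receptive field on the zero-padded input at this output position is [0 3 19]. Elementwise product with the kernel and sum: 0·1 + 3·1 + 19·3.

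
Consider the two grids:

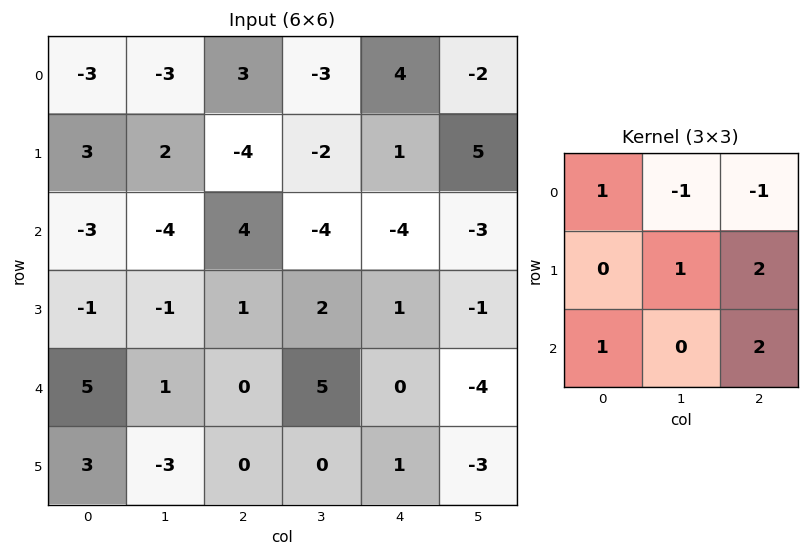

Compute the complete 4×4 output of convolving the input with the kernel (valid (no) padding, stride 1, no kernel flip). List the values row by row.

-4 -23 -2 -4
10 7 -12 -18
3 12 16 -1
3 3 5 -12

Output[0,0]: The receptive field on the input at this output position is [-3 -3 3 / 3 2 -4 / -3 -4 4]. Elementwise product with the kernel and sum: -3·1 + -3·-1 + 3·-1 + 2·1 + -4·2 + -3·1 + 4·2.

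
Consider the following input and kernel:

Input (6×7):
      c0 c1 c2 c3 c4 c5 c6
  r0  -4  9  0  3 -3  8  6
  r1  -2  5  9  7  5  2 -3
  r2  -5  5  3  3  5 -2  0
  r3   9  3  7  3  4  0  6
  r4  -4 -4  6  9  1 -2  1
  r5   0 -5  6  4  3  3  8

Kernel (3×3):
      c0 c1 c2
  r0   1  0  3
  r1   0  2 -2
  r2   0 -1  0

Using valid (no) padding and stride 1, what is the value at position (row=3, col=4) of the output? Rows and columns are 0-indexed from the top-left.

The receptive field on the input at this output position is [4 0 6 / 1 -2 1 / 3 3 8]. Elementwise product with the kernel and sum: 4·1 + 6·3 + -2·2 + 1·-2 + 3·-1.

13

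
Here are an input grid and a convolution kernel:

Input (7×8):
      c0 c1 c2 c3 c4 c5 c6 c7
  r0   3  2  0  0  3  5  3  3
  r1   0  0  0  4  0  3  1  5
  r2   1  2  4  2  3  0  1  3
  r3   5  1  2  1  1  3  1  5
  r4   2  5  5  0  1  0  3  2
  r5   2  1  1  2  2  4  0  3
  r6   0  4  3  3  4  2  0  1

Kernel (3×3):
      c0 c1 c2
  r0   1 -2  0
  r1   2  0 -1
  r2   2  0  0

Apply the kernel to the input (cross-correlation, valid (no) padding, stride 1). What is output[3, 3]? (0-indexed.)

3

The receptive field on the input at this output position is [1 1 3 / 0 1 0 / 2 2 4]. Elementwise product with the kernel and sum: 1·1 + 1·-2 + 0·2 + 0·-1 + 2·2.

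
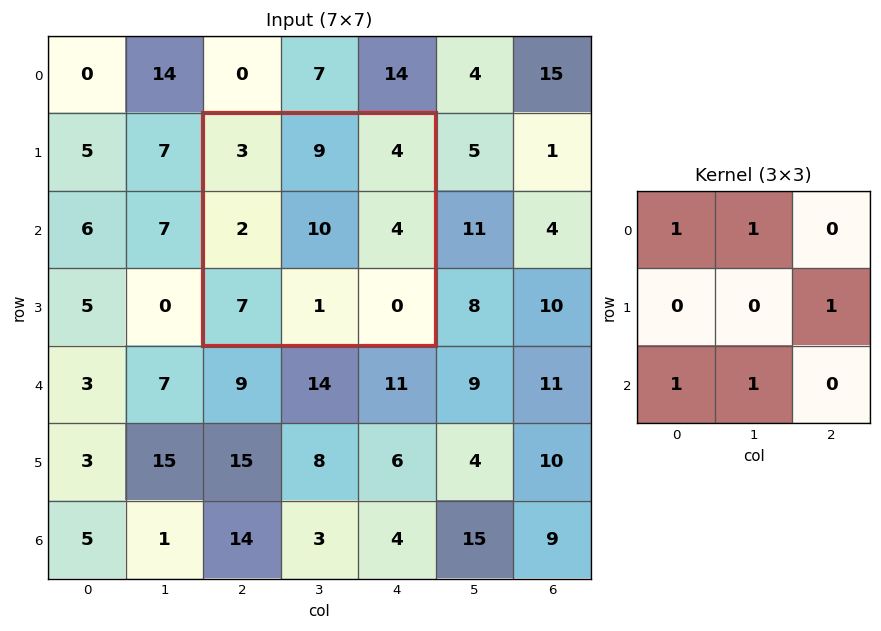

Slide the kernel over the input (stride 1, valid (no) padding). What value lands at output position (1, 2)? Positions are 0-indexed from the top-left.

The receptive field on the input at this output position is [3 9 4 / 2 10 4 / 7 1 0]. Elementwise product with the kernel and sum: 3·1 + 9·1 + 4·1 + 7·1 + 1·1.

24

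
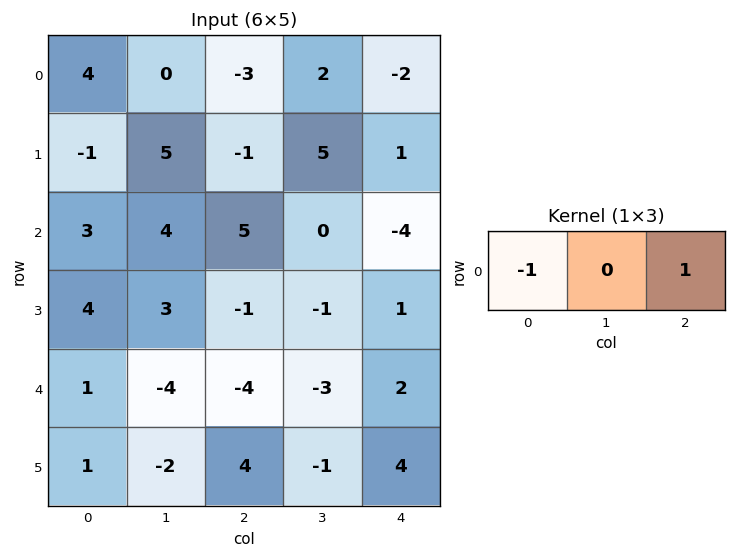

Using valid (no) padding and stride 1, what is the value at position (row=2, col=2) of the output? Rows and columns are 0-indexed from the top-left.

-9

The receptive field on the input at this output position is [5 0 -4]. Elementwise product with the kernel and sum: 5·-1 + -4·1.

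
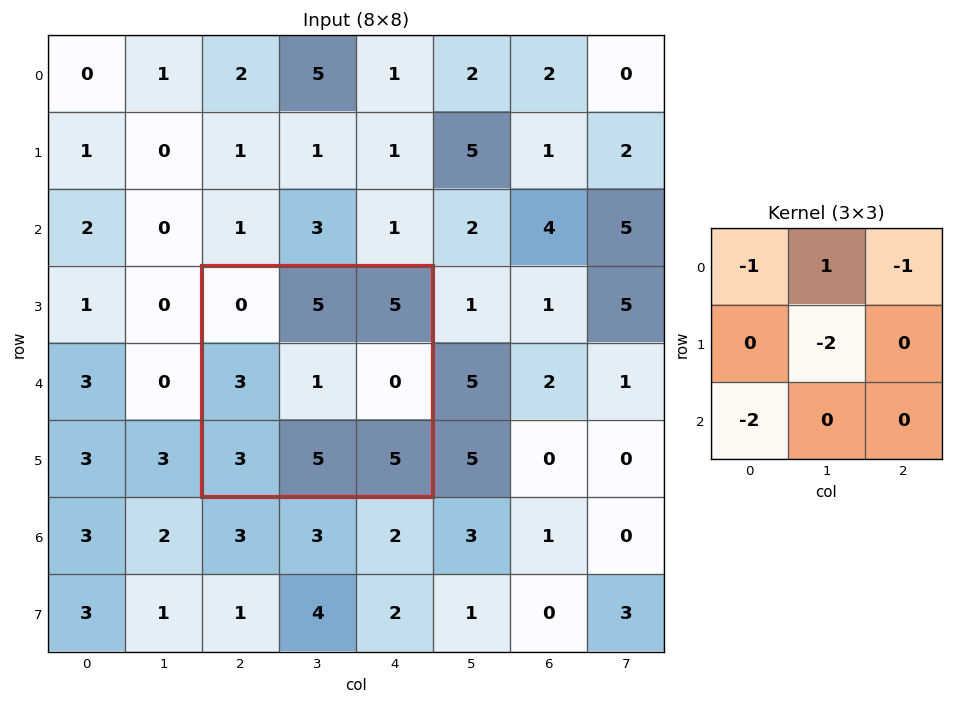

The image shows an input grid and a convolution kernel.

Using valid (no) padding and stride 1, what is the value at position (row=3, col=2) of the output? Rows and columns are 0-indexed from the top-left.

-8

The receptive field on the input at this output position is [0 5 5 / 3 1 0 / 3 5 5]. Elementwise product with the kernel and sum: 0·-1 + 5·1 + 5·-1 + 1·-2 + 3·-2.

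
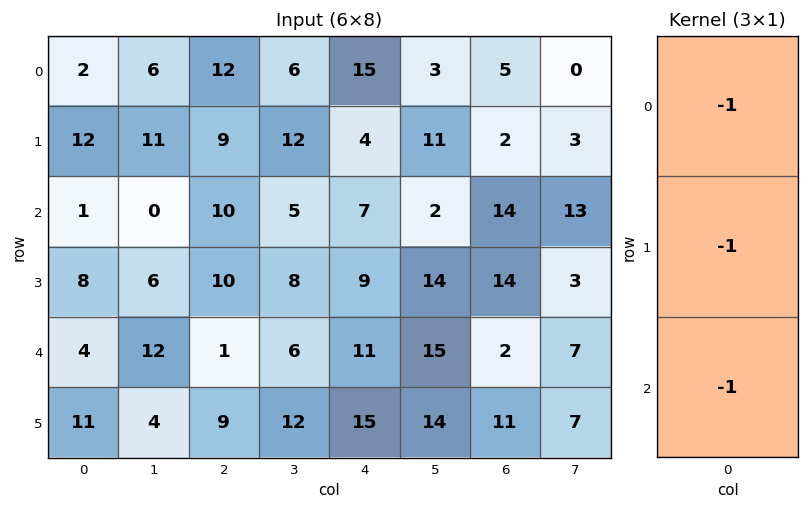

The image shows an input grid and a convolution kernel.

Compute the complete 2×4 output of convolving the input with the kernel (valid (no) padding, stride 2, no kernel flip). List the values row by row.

-15 -31 -26 -21
-13 -21 -27 -30

Output[0,0]: The receptive field on the input at this output position is [2 / 12 / 1]. Elementwise product with the kernel and sum: 2·-1 + 12·-1 + 1·-1.
Output[0,1]: The receptive field on the input at this output position is [12 / 9 / 10]. Elementwise product with the kernel and sum: 12·-1 + 9·-1 + 10·-1.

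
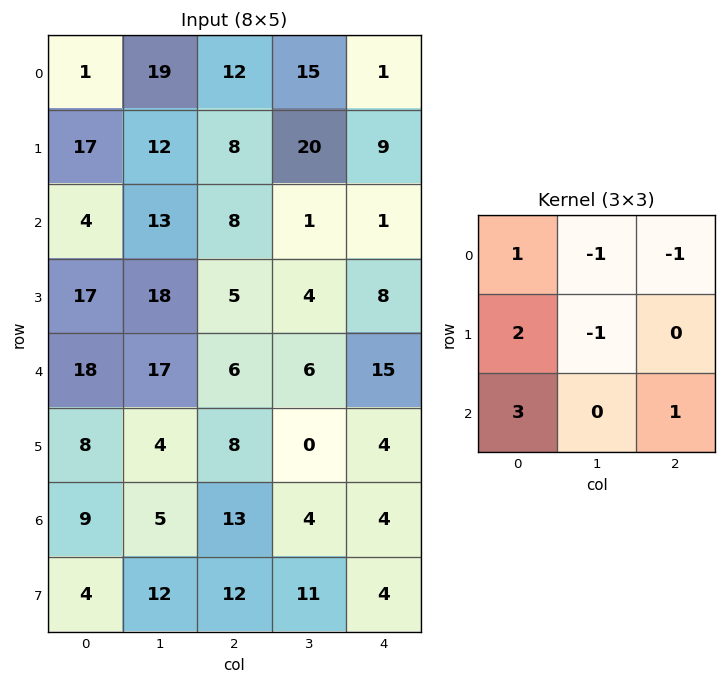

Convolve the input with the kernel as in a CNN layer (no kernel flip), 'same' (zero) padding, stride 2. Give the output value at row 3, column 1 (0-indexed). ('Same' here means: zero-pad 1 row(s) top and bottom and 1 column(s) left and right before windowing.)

40

The receptive field on the zero-padded input at this output position is [4 8 0 / 5 13 4 / 12 12 11]. Elementwise product with the kernel and sum: 4·1 + 8·-1 + 0·-1 + 5·2 + 13·-1 + 12·3 + 11·1.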